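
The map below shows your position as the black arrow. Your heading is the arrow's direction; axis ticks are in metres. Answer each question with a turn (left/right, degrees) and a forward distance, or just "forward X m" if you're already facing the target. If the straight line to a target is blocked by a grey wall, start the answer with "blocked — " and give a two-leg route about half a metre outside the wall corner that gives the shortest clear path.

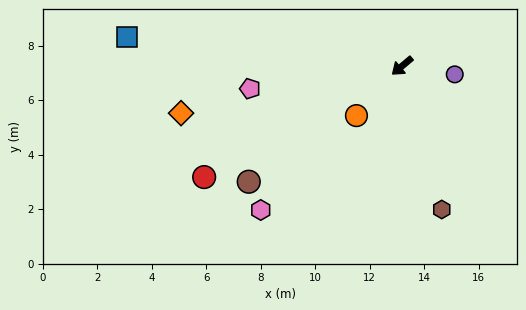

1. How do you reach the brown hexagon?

turn left 65°, forward 5.5 m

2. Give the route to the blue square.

turn right 46°, forward 10.2 m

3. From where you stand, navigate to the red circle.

turn right 11°, forward 8.3 m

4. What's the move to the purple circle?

turn left 131°, forward 2.0 m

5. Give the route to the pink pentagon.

turn right 32°, forward 5.6 m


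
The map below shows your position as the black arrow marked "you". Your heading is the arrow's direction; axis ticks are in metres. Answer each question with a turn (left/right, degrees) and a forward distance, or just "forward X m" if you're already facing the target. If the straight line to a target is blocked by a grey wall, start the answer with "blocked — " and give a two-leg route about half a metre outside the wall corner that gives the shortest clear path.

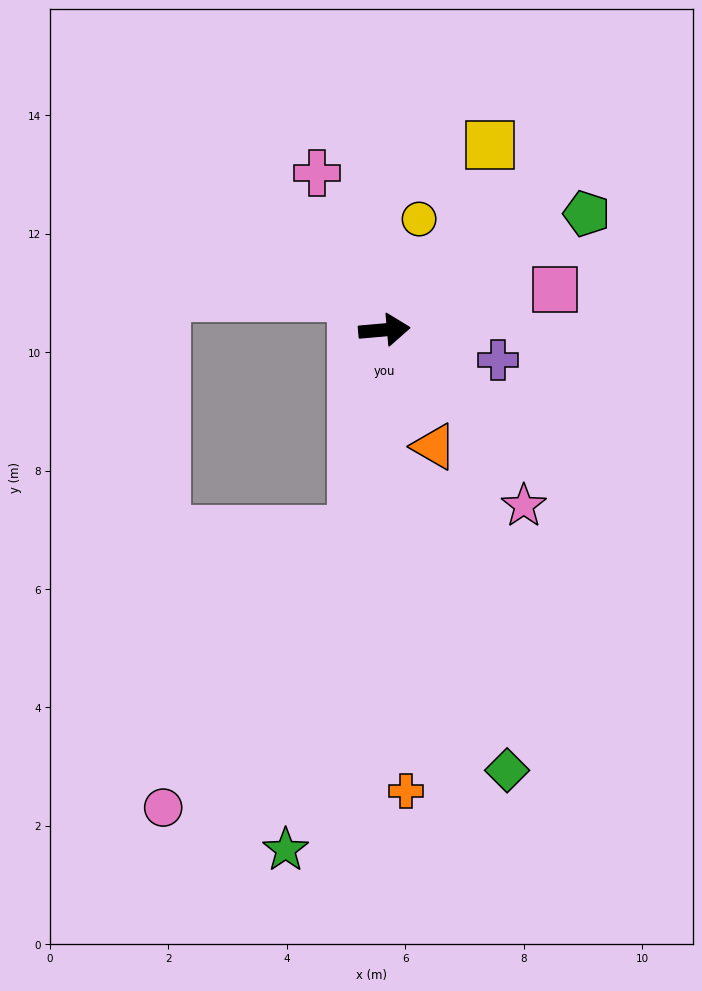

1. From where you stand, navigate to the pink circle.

blocked — turn right 104°, forward 3.4 m, then turn right 25°, forward 5.7 m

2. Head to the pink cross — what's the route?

turn left 108°, forward 2.9 m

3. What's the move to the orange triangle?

turn right 72°, forward 2.1 m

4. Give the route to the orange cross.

turn right 92°, forward 7.8 m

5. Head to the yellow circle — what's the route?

turn left 68°, forward 2.0 m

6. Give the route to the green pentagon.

turn left 25°, forward 3.9 m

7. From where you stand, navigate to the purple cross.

turn right 20°, forward 2.0 m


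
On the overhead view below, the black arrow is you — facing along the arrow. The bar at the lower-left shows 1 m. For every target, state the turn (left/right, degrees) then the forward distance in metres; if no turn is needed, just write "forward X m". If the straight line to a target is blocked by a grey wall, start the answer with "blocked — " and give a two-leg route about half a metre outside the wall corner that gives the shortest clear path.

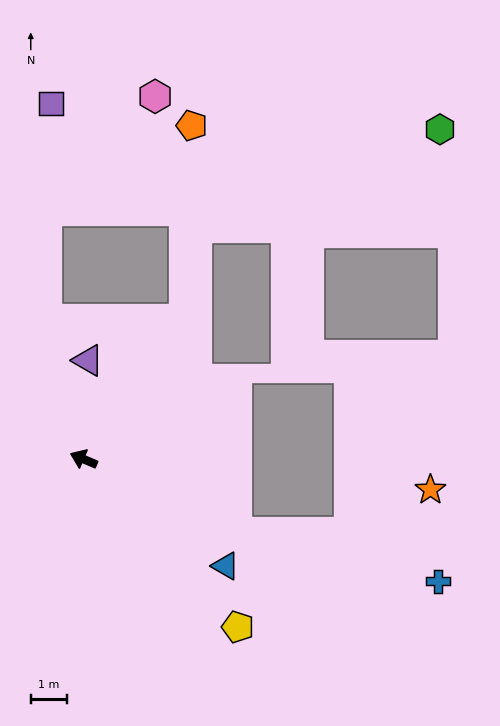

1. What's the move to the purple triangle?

turn right 70°, forward 2.7 m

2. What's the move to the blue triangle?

turn left 166°, forward 4.9 m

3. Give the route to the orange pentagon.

blocked — turn right 103°, forward 4.7 m, then turn left 34°, forward 5.3 m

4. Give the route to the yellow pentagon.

turn left 156°, forward 6.3 m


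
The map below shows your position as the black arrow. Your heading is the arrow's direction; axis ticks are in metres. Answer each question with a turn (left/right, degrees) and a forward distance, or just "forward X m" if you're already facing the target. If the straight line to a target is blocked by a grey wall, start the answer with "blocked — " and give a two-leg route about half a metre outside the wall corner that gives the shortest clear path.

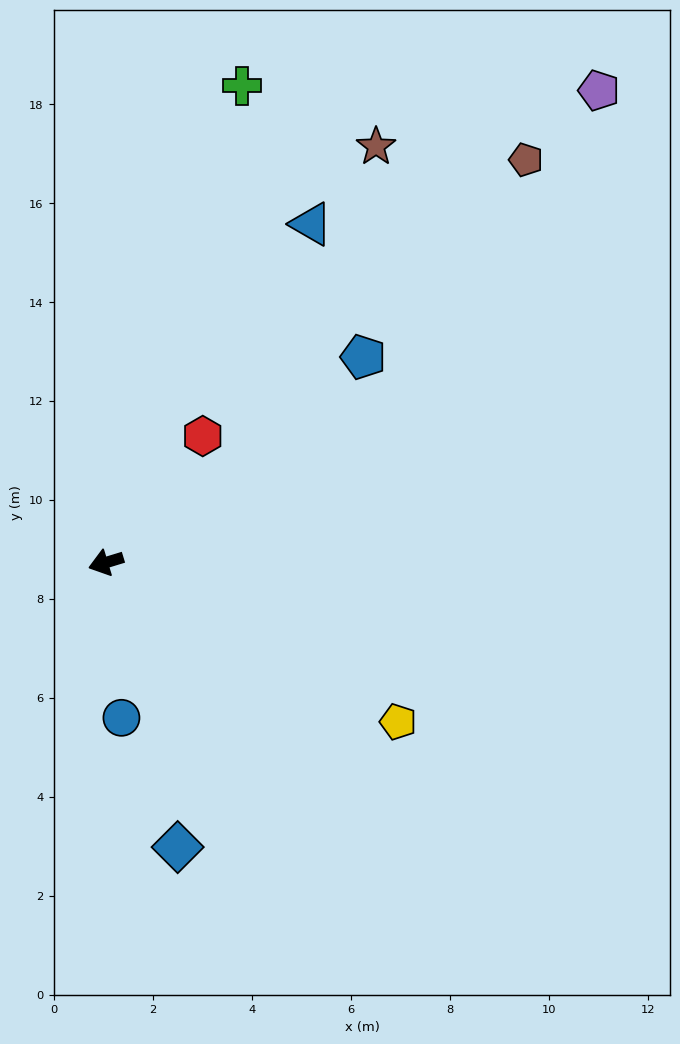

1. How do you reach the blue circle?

turn left 79°, forward 3.2 m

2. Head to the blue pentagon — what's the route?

turn right 158°, forward 6.7 m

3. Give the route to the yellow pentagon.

turn left 134°, forward 6.7 m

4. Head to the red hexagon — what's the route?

turn right 144°, forward 3.2 m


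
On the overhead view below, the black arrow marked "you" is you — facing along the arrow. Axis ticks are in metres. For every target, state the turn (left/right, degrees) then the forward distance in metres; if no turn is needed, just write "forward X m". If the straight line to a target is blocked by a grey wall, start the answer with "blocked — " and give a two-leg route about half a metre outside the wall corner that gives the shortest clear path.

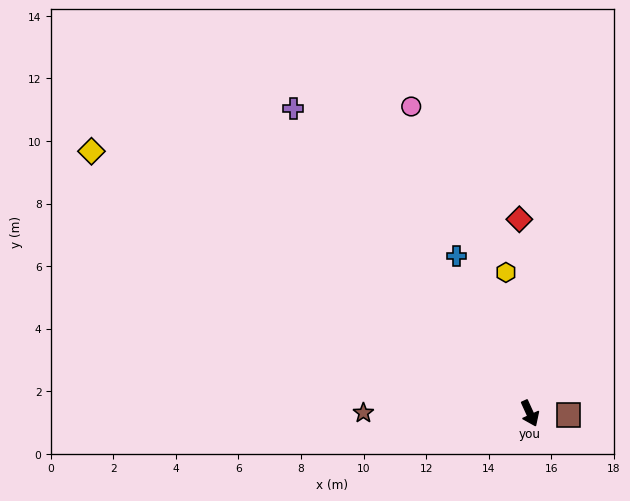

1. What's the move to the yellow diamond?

turn right 145°, forward 16.3 m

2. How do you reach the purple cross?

turn right 167°, forward 12.3 m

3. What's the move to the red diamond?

turn left 159°, forward 6.2 m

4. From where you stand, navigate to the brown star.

turn right 115°, forward 5.3 m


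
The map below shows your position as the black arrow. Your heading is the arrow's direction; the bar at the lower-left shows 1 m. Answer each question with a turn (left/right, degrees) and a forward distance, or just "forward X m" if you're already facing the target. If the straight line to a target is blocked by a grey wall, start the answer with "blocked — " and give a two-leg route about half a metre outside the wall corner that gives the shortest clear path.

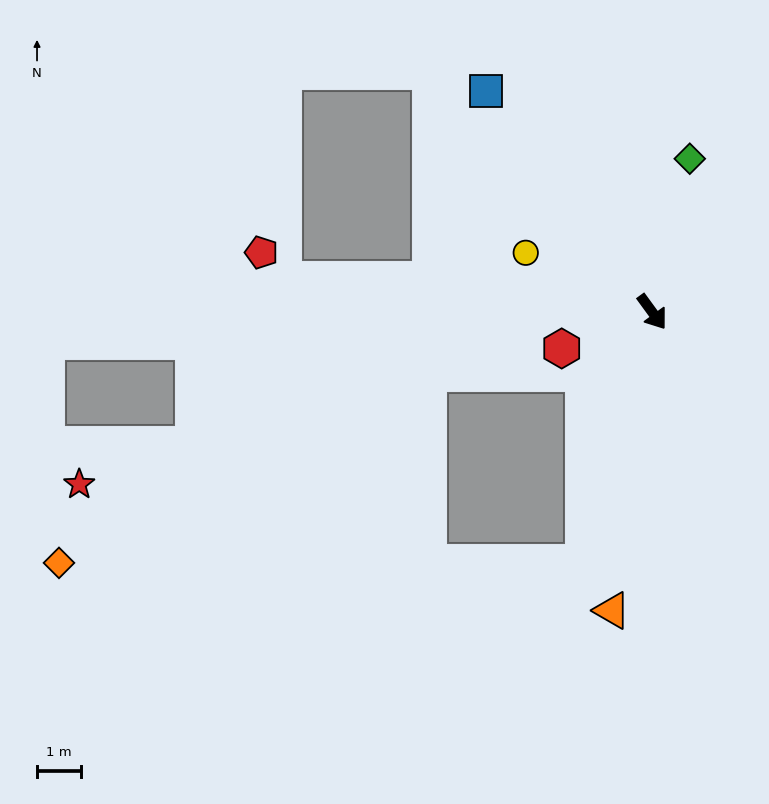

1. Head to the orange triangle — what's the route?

turn right 44°, forward 6.8 m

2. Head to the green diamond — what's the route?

turn left 130°, forward 3.6 m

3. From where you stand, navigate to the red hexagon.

turn right 104°, forward 2.2 m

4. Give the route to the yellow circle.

turn right 151°, forward 3.2 m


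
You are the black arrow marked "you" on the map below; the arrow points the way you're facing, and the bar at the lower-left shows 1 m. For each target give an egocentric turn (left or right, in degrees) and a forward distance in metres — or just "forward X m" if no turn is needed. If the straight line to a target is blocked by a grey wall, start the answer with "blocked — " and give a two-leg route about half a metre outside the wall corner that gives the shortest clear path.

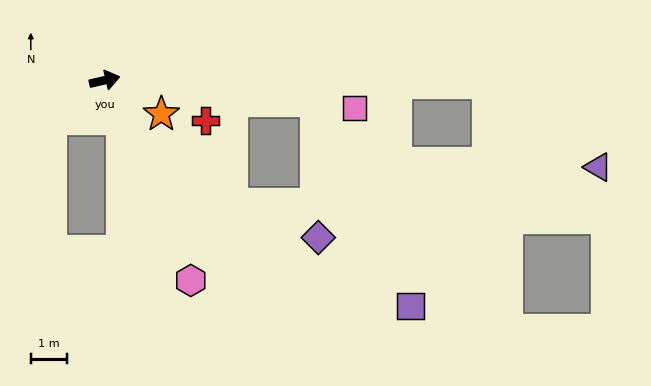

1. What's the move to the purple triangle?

blocked — turn right 14°, forward 10.5 m, then turn right 36°, forward 3.8 m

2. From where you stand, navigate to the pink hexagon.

turn right 80°, forward 6.0 m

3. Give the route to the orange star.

turn right 44°, forward 1.8 m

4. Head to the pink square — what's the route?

turn right 19°, forward 6.9 m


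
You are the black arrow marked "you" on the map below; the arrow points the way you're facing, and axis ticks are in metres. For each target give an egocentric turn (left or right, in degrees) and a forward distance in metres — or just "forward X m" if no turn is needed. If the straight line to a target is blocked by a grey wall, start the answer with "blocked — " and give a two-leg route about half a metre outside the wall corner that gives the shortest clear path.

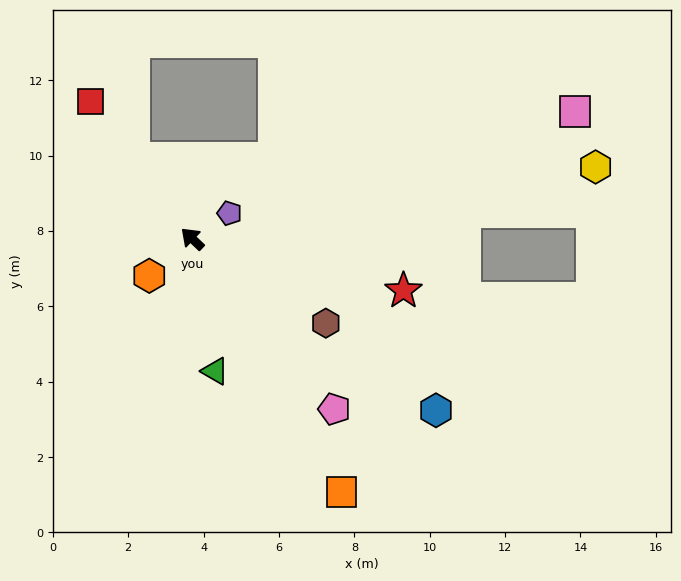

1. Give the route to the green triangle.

turn left 143°, forward 3.6 m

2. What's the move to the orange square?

turn left 164°, forward 7.8 m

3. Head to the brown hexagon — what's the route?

turn right 169°, forward 4.2 m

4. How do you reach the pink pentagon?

turn left 173°, forward 5.9 m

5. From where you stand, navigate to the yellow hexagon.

turn right 126°, forward 10.9 m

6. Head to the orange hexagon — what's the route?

turn left 84°, forward 1.5 m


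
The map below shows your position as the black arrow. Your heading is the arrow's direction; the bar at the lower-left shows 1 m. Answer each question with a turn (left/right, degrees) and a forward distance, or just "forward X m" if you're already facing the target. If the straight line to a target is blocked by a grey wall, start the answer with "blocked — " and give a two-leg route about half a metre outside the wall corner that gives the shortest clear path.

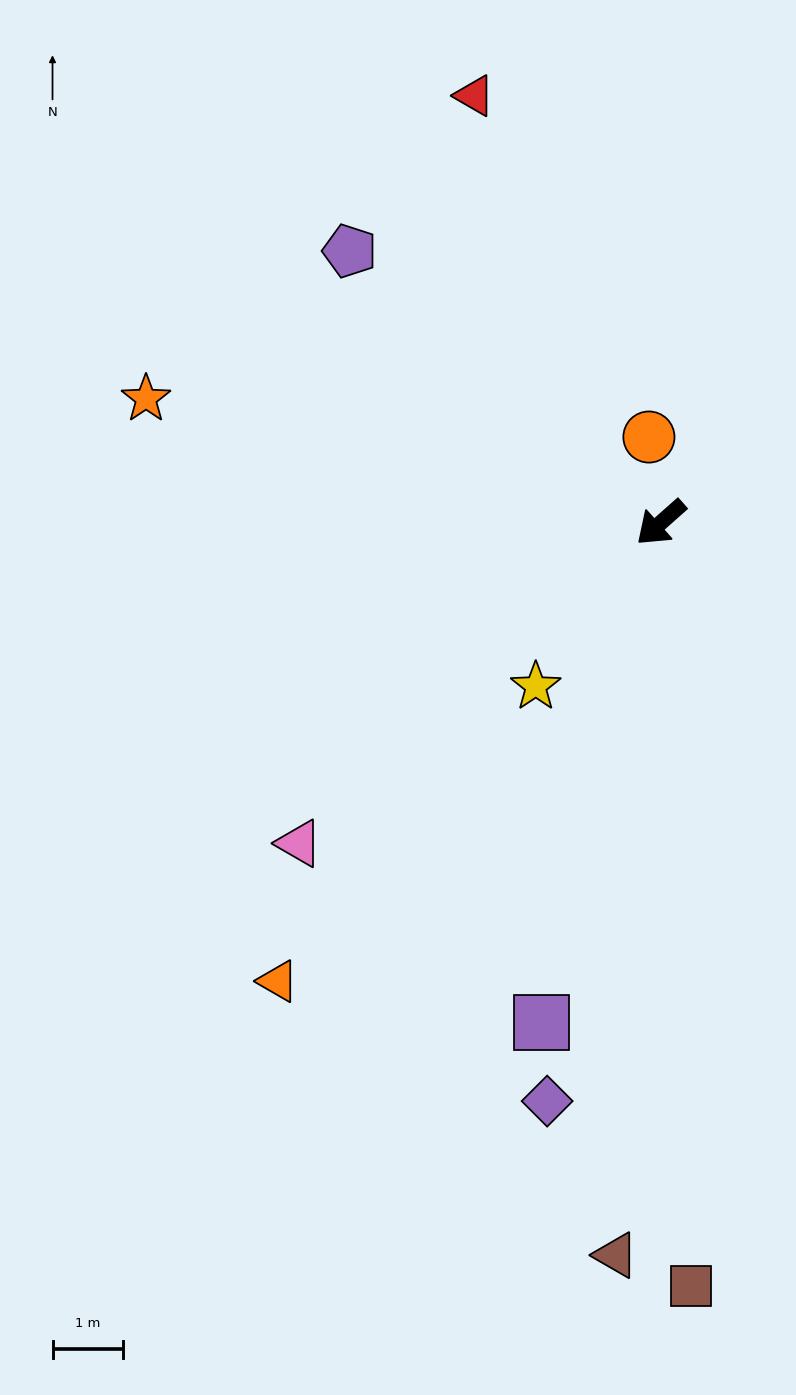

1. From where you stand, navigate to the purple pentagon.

turn right 83°, forward 5.9 m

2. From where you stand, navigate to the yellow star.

turn left 11°, forward 2.9 m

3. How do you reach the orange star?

turn right 55°, forward 7.6 m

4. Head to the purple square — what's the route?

turn left 35°, forward 7.3 m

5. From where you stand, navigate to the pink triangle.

forward 6.9 m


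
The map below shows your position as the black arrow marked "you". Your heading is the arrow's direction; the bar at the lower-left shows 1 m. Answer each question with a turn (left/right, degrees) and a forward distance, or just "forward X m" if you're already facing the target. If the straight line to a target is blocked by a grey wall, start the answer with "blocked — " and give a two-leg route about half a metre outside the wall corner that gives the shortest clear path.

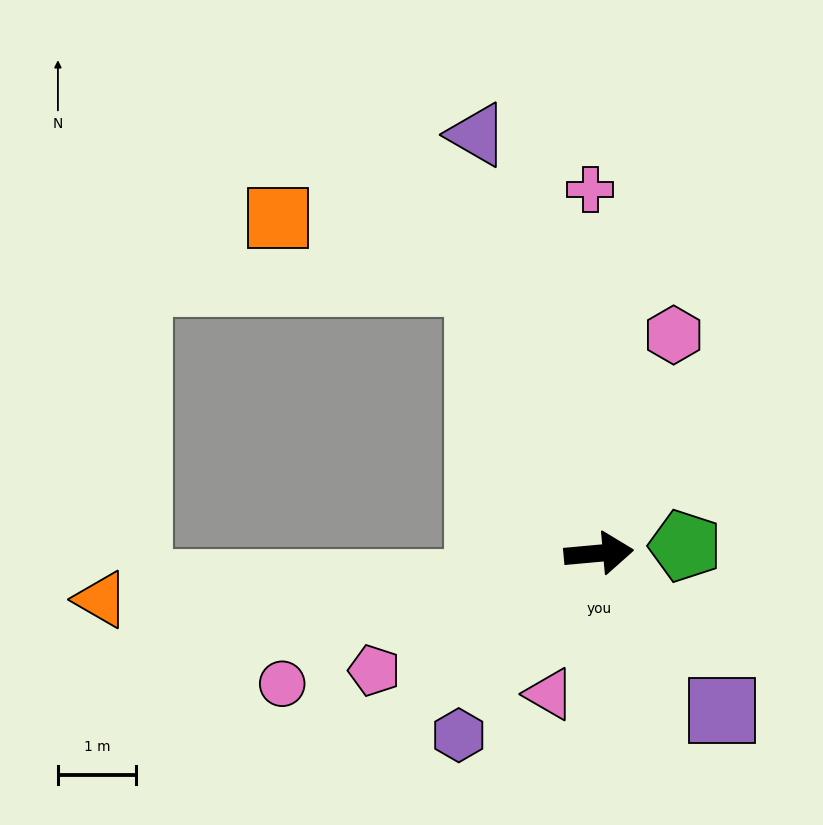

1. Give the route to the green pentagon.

forward 1.1 m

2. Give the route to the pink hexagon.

turn left 66°, forward 2.9 m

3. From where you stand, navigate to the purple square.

turn right 57°, forward 2.5 m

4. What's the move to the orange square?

blocked — turn left 109°, forward 3.8 m, then turn left 48°, forward 2.7 m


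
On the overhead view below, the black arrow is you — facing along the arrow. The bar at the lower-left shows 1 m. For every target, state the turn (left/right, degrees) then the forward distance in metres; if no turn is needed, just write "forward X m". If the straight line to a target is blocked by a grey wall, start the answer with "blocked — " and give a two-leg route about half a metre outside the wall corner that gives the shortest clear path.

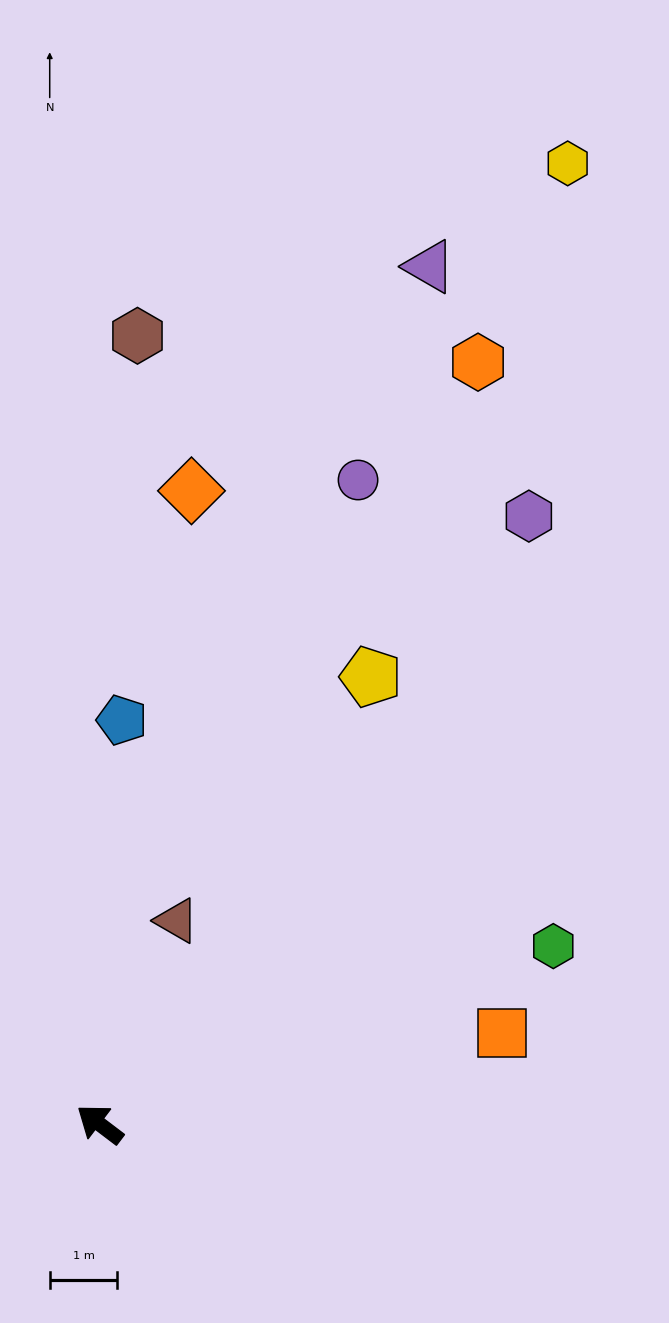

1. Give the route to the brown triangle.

turn right 74°, forward 3.2 m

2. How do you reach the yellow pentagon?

turn right 84°, forward 7.7 m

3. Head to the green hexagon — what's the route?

turn right 121°, forward 7.2 m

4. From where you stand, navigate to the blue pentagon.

turn right 56°, forward 6.0 m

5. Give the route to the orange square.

turn right 130°, forward 6.1 m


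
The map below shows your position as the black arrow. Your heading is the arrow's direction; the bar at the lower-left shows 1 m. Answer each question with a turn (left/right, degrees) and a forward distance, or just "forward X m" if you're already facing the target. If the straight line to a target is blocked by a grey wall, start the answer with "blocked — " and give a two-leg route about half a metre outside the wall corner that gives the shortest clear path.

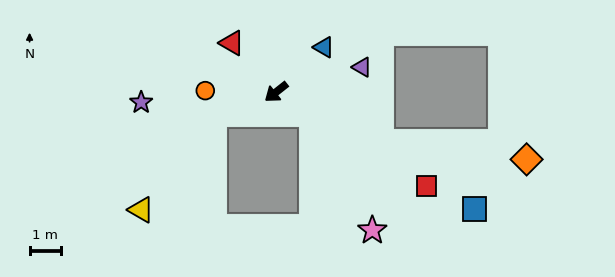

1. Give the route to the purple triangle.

turn left 158°, forward 2.9 m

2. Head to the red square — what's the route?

turn left 110°, forward 5.7 m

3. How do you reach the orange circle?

turn right 39°, forward 2.3 m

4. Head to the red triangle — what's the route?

turn right 86°, forward 2.1 m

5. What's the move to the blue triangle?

turn right 175°, forward 2.1 m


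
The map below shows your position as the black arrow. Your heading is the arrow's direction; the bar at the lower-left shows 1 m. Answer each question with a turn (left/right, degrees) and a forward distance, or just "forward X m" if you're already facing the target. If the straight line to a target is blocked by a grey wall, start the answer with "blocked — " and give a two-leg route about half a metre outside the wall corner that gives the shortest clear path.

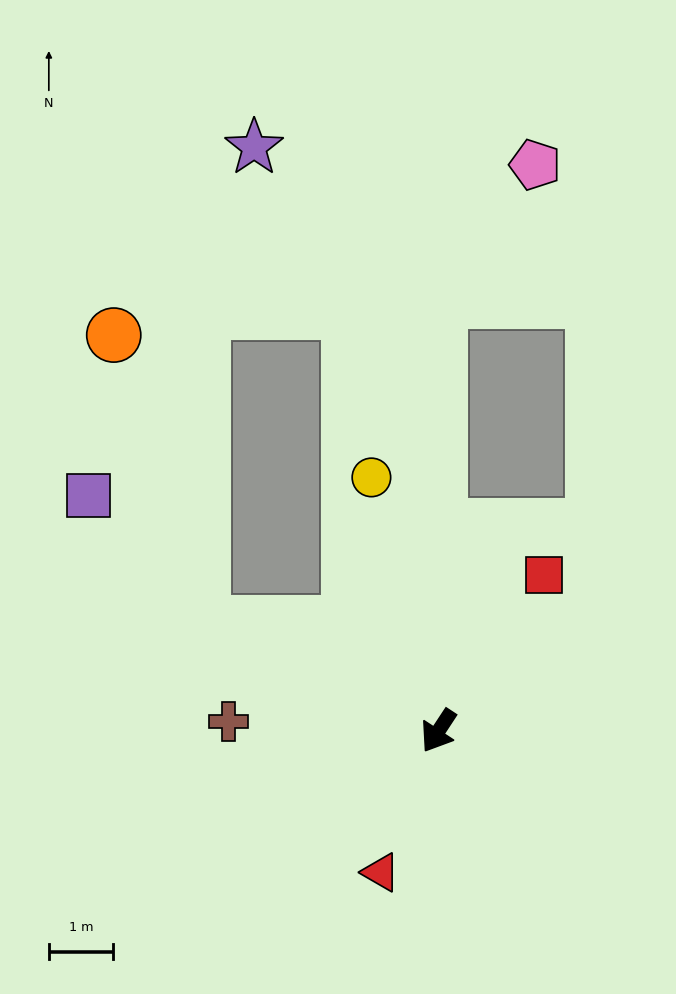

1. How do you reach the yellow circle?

turn right 132°, forward 4.1 m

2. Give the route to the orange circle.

blocked — turn right 81°, forward 4.0 m, then turn right 48°, forward 4.7 m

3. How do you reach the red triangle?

turn left 11°, forward 2.4 m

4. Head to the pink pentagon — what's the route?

blocked — turn right 147°, forward 6.7 m, then turn right 34°, forward 2.6 m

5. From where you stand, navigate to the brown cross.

turn right 59°, forward 3.3 m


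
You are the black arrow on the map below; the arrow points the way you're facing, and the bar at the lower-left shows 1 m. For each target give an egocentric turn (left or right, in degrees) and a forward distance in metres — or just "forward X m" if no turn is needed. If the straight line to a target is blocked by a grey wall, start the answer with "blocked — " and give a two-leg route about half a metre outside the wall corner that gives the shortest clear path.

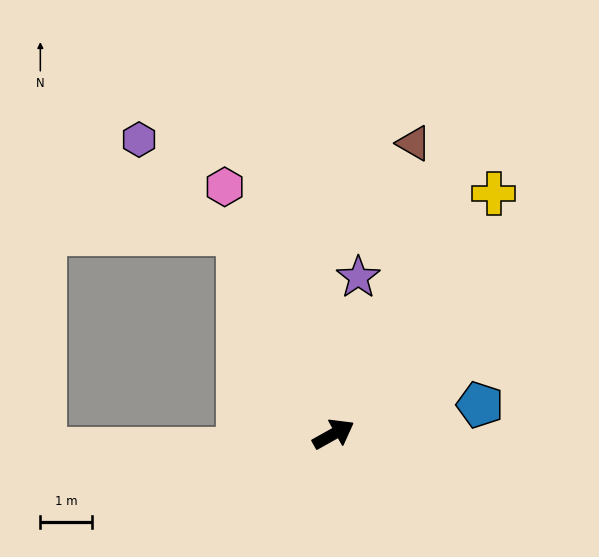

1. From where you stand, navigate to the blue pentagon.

turn right 18°, forward 2.9 m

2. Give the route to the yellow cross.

turn left 27°, forward 5.6 m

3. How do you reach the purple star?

turn left 52°, forward 3.1 m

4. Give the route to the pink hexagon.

turn left 85°, forward 5.2 m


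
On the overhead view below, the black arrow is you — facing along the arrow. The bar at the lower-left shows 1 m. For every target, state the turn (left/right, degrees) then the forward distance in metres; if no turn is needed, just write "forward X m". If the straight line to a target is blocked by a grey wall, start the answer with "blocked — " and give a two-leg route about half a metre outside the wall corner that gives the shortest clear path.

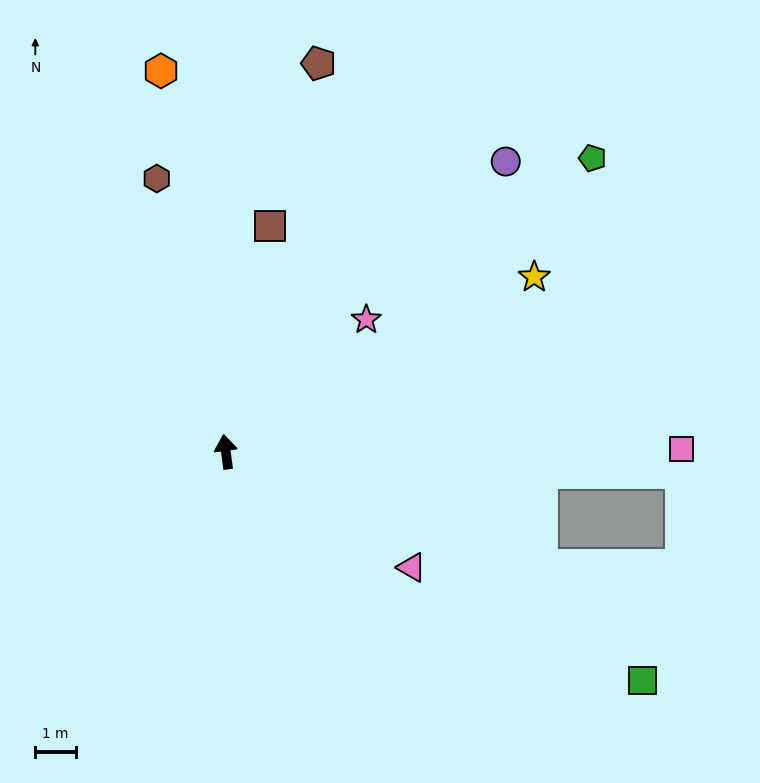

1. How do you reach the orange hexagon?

turn left 2°, forward 9.5 m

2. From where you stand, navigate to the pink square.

turn right 97°, forward 11.2 m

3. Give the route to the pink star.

turn right 54°, forward 4.7 m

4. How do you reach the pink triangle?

turn right 129°, forward 5.4 m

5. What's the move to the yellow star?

turn right 68°, forward 8.7 m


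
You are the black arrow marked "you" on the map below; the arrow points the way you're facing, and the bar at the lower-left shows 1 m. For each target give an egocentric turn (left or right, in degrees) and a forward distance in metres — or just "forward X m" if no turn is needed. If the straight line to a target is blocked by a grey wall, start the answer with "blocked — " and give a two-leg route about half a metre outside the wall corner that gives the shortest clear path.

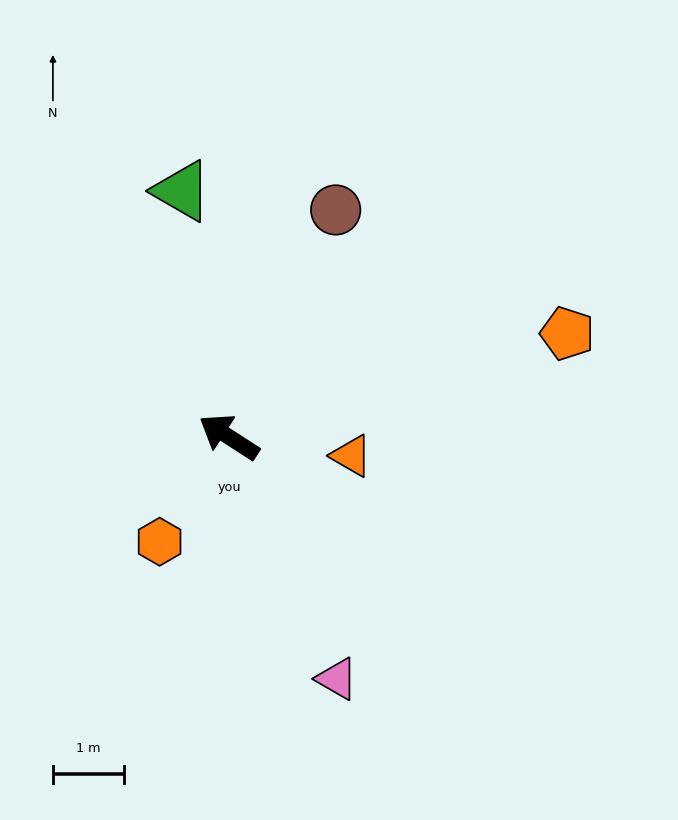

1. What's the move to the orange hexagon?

turn left 89°, forward 1.8 m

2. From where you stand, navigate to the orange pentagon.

turn right 130°, forward 5.0 m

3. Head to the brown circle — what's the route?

turn right 82°, forward 3.5 m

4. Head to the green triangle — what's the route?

turn right 46°, forward 3.5 m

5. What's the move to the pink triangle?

turn left 147°, forward 3.7 m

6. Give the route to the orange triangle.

turn right 156°, forward 1.7 m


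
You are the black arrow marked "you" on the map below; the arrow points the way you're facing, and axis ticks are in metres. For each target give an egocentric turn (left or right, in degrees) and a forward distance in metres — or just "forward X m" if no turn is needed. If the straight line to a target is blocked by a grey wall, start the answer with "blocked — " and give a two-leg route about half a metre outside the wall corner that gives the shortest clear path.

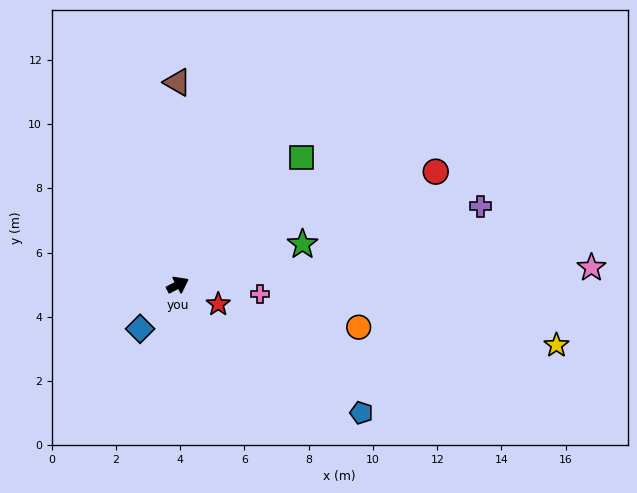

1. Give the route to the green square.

turn left 18°, forward 5.5 m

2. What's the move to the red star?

turn right 53°, forward 1.4 m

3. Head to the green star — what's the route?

turn right 10°, forward 4.1 m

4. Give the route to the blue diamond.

turn right 158°, forward 1.8 m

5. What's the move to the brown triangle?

turn left 62°, forward 6.3 m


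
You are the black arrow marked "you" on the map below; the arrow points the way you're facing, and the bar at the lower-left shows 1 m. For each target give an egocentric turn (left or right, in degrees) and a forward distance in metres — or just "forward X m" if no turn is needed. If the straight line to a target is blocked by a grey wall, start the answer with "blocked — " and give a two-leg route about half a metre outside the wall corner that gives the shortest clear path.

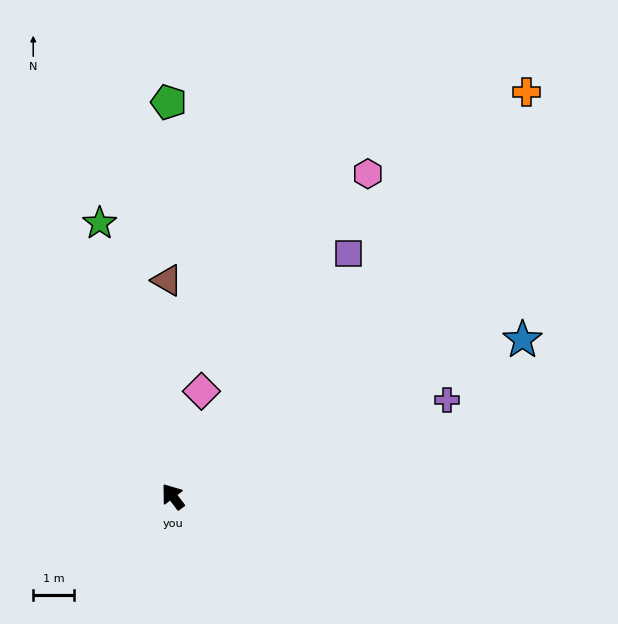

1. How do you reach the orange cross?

turn right 78°, forward 13.3 m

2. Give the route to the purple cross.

turn right 108°, forward 7.2 m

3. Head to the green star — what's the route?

turn right 22°, forward 7.0 m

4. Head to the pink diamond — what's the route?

turn right 52°, forward 2.7 m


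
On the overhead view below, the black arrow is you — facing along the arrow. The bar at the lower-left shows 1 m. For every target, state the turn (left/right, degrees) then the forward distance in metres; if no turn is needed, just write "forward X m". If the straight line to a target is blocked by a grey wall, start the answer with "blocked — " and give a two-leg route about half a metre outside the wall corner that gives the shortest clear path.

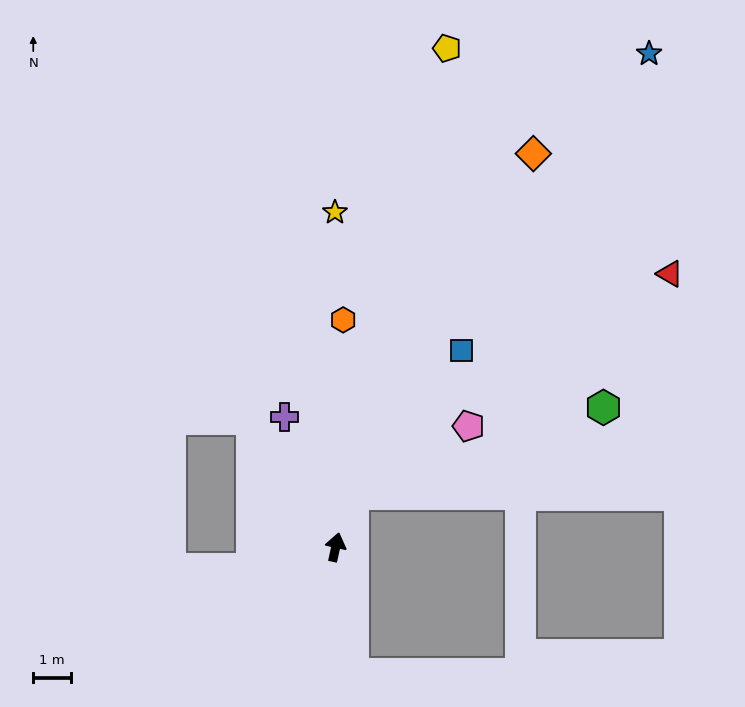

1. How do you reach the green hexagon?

blocked — turn right 6°, forward 1.5 m, then turn right 53°, forward 7.0 m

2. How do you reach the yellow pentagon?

forward 13.5 m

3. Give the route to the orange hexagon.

turn left 10°, forward 6.0 m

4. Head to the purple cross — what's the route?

turn left 34°, forward 3.7 m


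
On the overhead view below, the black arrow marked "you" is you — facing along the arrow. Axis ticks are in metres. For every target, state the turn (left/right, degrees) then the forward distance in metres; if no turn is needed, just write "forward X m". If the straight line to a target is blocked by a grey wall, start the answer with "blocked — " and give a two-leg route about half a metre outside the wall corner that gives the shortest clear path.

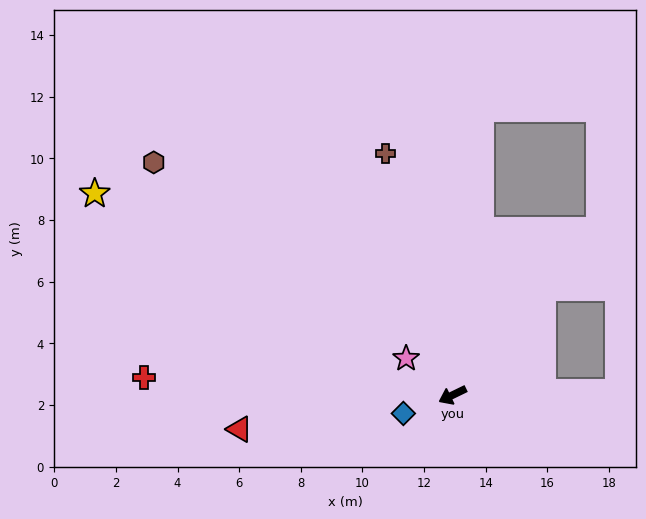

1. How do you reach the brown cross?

turn right 100°, forward 8.1 m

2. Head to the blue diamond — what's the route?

turn right 5°, forward 1.7 m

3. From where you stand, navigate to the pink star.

turn right 64°, forward 1.9 m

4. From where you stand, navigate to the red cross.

turn right 29°, forward 10.0 m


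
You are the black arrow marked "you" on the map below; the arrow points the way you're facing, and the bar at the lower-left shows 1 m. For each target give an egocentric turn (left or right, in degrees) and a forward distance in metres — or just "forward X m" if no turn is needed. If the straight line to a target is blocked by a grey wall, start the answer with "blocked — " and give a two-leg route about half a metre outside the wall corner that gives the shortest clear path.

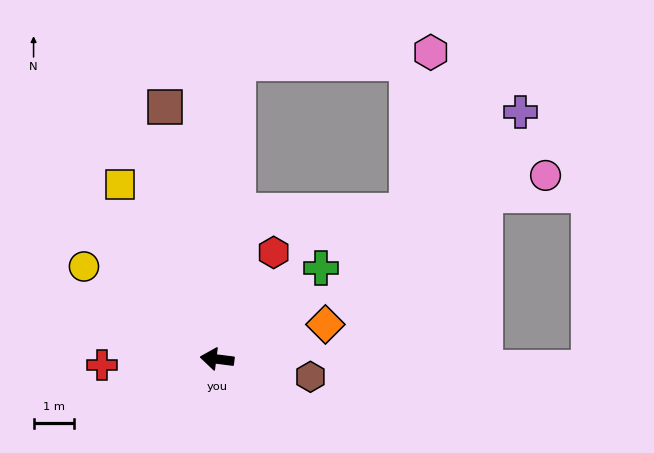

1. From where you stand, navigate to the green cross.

turn right 132°, forward 3.4 m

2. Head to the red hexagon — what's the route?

turn right 111°, forward 3.0 m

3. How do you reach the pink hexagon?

blocked — turn right 87°, forward 7.3 m, then turn right 83°, forward 4.7 m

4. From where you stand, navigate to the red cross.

turn left 10°, forward 2.8 m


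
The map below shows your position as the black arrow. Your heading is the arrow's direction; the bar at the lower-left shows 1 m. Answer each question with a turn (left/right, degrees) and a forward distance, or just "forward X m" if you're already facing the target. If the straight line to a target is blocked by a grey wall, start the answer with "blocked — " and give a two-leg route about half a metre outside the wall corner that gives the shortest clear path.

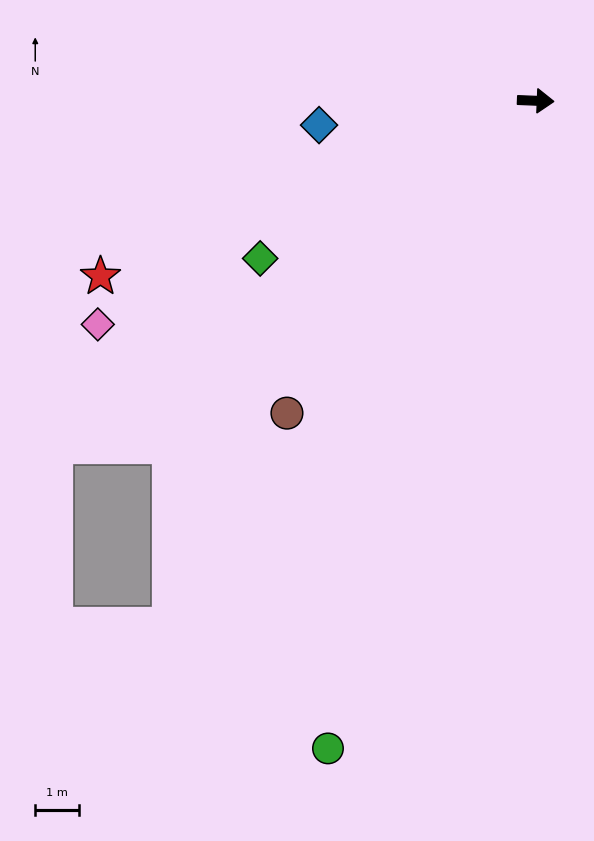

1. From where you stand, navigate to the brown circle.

turn right 126°, forward 9.1 m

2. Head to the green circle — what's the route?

turn right 105°, forward 15.6 m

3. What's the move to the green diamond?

turn right 148°, forward 7.3 m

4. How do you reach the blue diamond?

turn right 171°, forward 5.0 m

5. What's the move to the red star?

turn right 156°, forward 10.7 m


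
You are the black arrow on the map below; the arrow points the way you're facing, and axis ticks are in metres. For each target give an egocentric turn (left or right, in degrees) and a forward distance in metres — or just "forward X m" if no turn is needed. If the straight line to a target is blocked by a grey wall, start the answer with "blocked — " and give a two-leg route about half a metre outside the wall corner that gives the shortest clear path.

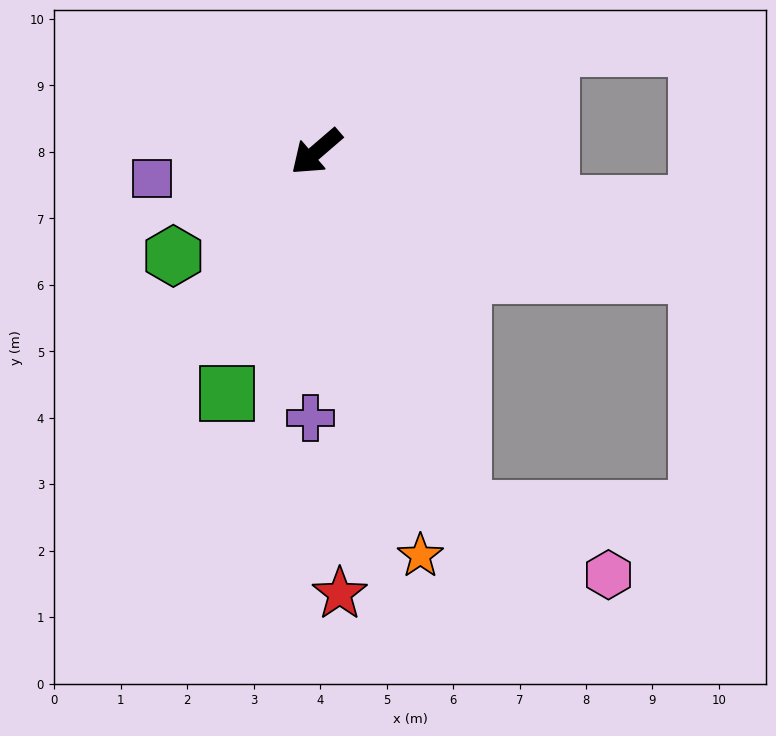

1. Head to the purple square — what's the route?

turn right 32°, forward 2.5 m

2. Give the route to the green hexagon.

turn right 5°, forward 2.7 m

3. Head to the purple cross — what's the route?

turn left 48°, forward 4.0 m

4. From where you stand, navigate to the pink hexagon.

blocked — turn left 72°, forward 5.8 m, then turn left 43°, forward 2.4 m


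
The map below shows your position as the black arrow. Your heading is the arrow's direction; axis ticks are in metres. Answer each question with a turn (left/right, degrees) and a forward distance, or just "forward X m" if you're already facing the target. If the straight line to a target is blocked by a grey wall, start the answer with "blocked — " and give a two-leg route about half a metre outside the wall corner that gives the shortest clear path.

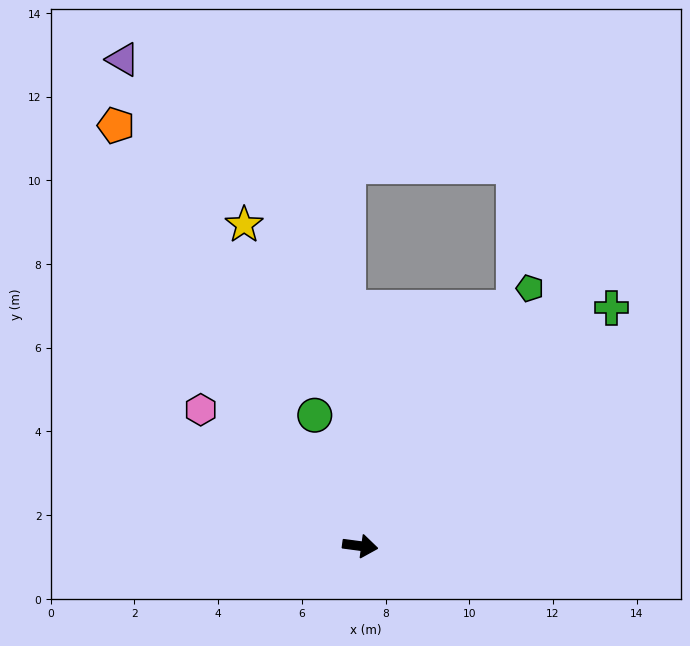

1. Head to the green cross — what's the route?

turn left 51°, forward 8.3 m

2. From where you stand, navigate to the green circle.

turn left 117°, forward 3.3 m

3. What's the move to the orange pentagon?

turn left 128°, forward 11.6 m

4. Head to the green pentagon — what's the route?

turn left 64°, forward 7.4 m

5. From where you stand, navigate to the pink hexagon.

turn left 147°, forward 5.0 m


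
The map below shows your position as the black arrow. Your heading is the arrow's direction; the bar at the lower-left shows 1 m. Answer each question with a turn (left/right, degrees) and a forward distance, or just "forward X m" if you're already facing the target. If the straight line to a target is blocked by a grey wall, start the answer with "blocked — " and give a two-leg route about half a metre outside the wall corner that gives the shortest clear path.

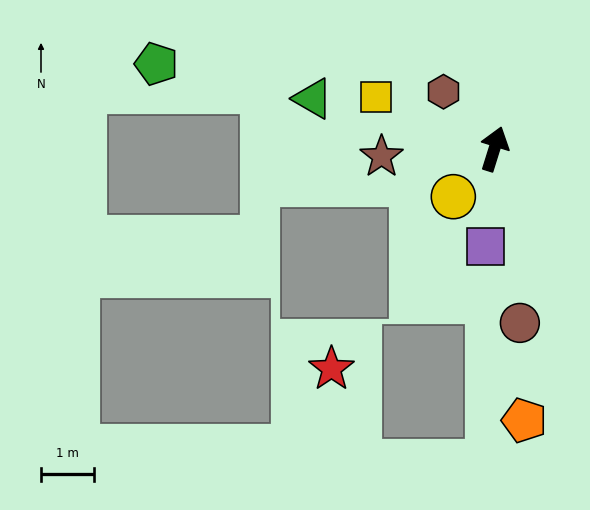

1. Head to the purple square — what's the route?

turn right 168°, forward 1.9 m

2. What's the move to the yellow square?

turn left 84°, forward 2.5 m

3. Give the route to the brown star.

turn left 111°, forward 2.2 m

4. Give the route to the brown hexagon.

turn left 59°, forward 1.5 m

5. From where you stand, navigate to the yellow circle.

turn left 157°, forward 1.2 m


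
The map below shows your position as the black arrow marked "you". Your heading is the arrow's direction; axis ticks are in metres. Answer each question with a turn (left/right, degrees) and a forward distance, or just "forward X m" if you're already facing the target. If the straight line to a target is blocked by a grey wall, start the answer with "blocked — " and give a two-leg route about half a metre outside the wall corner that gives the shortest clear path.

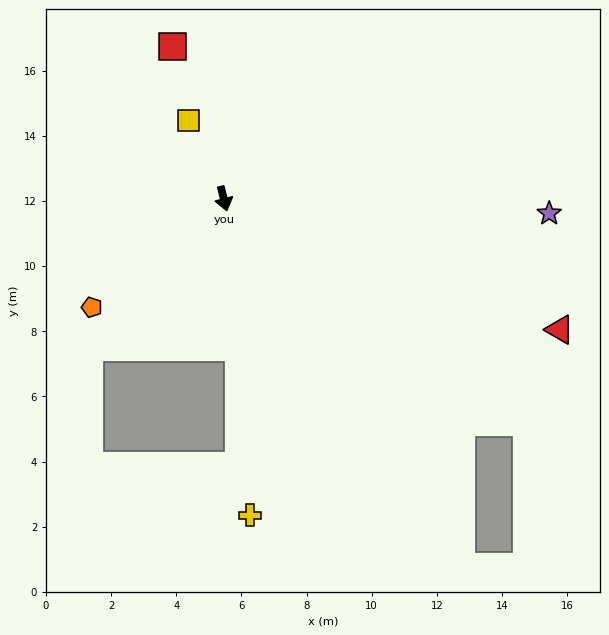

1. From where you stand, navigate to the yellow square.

turn right 170°, forward 2.6 m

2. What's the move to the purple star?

turn left 73°, forward 10.0 m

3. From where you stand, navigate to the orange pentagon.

turn right 65°, forward 5.2 m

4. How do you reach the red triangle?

turn left 55°, forward 11.1 m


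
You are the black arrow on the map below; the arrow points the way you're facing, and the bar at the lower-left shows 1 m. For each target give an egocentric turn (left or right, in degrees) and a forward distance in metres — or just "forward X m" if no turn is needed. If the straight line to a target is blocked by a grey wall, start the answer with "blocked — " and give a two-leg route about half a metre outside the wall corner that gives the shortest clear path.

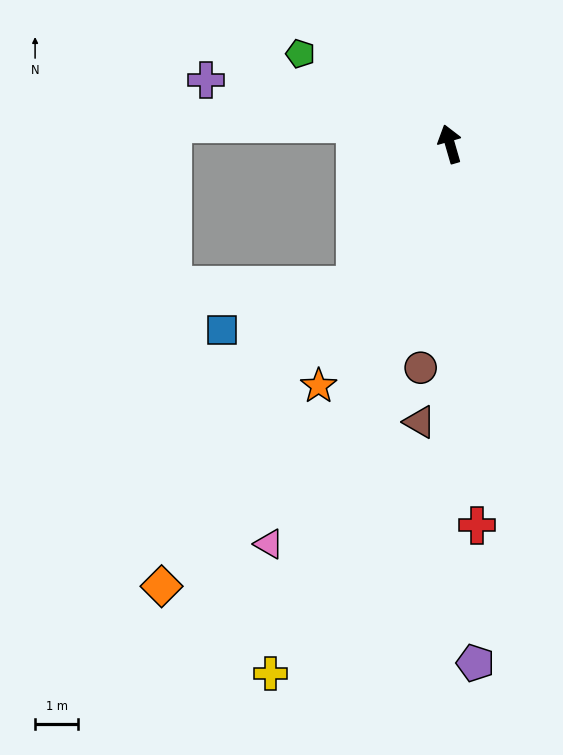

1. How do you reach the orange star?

turn left 135°, forward 6.4 m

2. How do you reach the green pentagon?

turn left 43°, forward 4.0 m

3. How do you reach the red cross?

turn left 168°, forward 8.9 m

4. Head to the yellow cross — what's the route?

turn left 145°, forward 13.0 m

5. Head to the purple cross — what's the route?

turn left 59°, forward 5.8 m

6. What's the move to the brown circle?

turn left 156°, forward 5.2 m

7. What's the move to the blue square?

blocked — turn left 130°, forward 3.9 m, then turn right 37°, forward 3.2 m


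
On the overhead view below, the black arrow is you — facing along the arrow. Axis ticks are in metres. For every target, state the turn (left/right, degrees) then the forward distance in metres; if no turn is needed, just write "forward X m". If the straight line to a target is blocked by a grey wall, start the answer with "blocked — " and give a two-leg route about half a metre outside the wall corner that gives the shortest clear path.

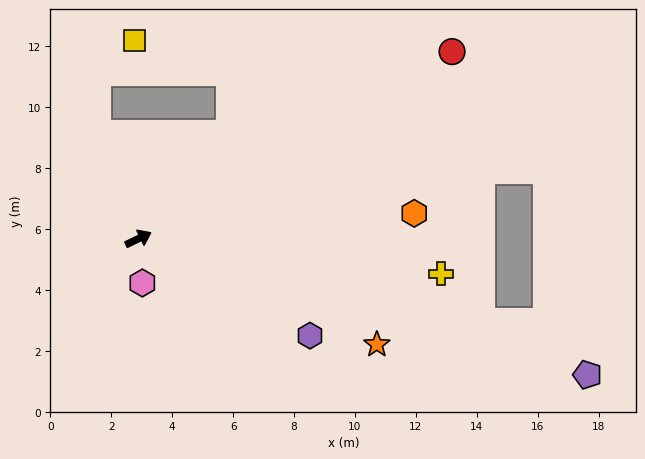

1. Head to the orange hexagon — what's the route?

turn right 21°, forward 9.1 m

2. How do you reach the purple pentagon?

turn right 43°, forward 15.4 m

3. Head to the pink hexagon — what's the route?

turn right 111°, forward 1.5 m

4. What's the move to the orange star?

turn right 50°, forward 8.6 m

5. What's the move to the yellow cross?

turn right 33°, forward 10.0 m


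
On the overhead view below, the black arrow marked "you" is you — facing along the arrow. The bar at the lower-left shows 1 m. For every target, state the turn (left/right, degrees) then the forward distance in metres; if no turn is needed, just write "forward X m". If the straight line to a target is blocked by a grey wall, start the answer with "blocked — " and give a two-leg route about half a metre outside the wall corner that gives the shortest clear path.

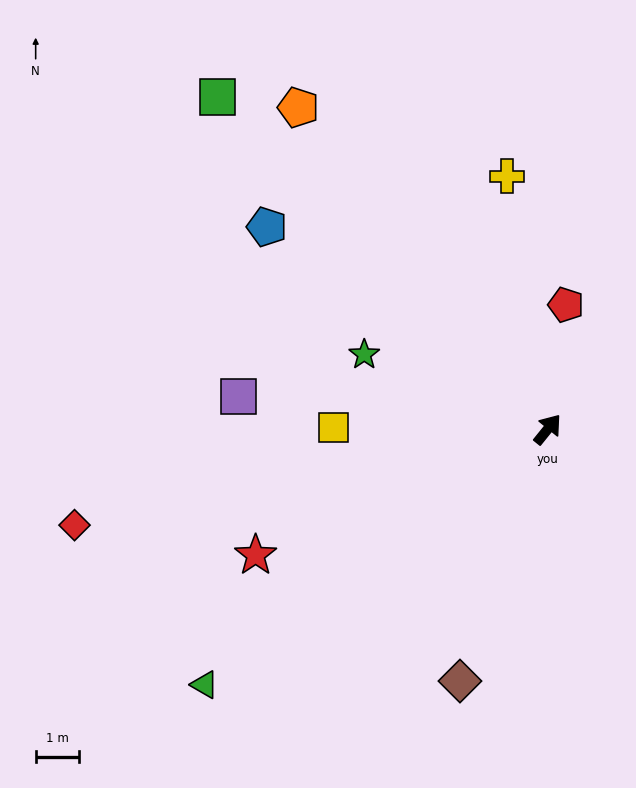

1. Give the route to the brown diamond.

turn right 160°, forward 6.1 m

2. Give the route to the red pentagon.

turn left 31°, forward 2.9 m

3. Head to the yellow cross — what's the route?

turn left 48°, forward 5.9 m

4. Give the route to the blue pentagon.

turn left 93°, forward 7.9 m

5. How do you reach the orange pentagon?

turn left 77°, forward 9.3 m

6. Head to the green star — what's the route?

turn left 107°, forward 4.5 m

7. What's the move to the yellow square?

turn left 128°, forward 4.9 m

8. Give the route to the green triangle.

turn left 166°, forward 9.8 m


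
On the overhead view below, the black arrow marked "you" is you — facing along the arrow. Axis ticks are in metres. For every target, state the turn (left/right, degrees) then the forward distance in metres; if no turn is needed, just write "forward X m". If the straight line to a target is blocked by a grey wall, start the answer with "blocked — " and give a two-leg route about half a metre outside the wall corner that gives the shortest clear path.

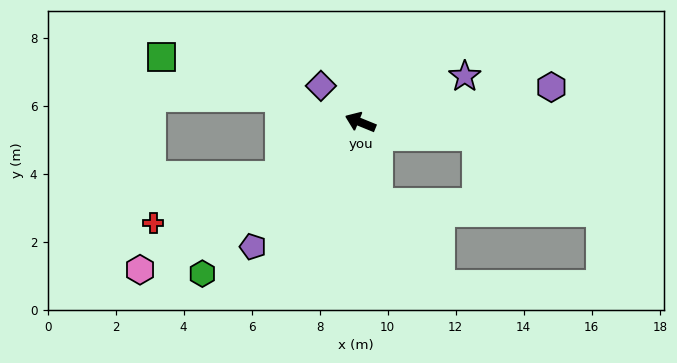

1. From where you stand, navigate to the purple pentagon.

turn left 71°, forward 4.8 m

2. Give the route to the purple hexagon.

turn right 147°, forward 5.7 m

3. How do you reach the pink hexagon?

turn left 56°, forward 7.8 m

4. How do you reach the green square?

turn left 4°, forward 6.2 m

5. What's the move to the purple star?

turn right 134°, forward 3.4 m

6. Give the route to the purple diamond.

turn right 20°, forward 1.6 m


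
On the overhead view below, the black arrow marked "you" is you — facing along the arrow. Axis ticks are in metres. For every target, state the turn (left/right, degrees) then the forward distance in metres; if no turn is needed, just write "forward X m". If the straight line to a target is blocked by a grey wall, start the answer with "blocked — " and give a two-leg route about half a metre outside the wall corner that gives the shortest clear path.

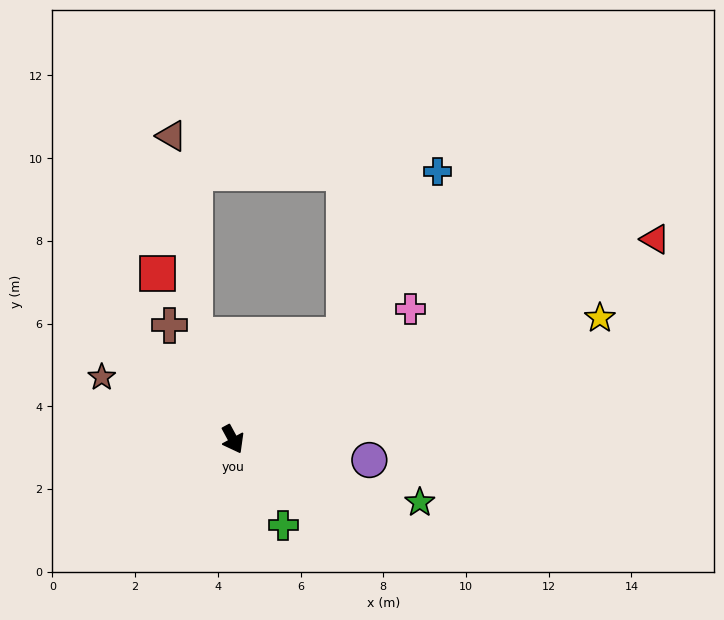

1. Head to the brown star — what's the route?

turn right 144°, forward 3.5 m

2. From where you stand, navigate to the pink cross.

turn left 98°, forward 5.3 m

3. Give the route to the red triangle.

turn left 87°, forward 11.3 m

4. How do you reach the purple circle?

turn left 53°, forward 3.3 m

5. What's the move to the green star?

turn left 43°, forward 4.8 m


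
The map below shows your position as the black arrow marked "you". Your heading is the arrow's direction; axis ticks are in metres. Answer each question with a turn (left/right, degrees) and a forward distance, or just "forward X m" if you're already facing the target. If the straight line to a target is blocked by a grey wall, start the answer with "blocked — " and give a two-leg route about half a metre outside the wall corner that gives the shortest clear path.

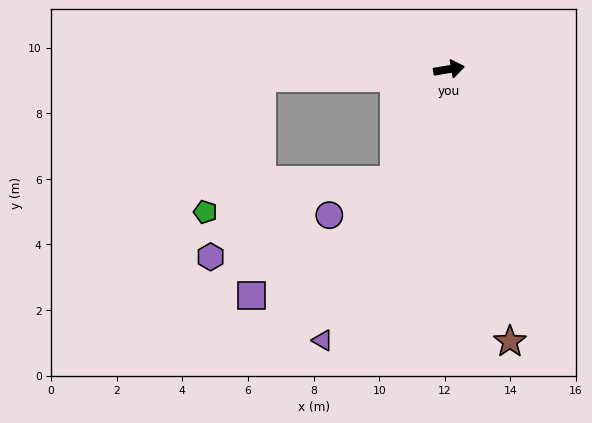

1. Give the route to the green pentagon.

blocked — turn right 126°, forward 3.8 m, then turn right 54°, forward 5.8 m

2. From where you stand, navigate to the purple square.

blocked — turn left 173°, forward 5.7 m, then turn left 85°, forward 6.6 m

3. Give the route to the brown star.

turn right 87°, forward 8.5 m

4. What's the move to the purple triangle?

turn right 124°, forward 9.1 m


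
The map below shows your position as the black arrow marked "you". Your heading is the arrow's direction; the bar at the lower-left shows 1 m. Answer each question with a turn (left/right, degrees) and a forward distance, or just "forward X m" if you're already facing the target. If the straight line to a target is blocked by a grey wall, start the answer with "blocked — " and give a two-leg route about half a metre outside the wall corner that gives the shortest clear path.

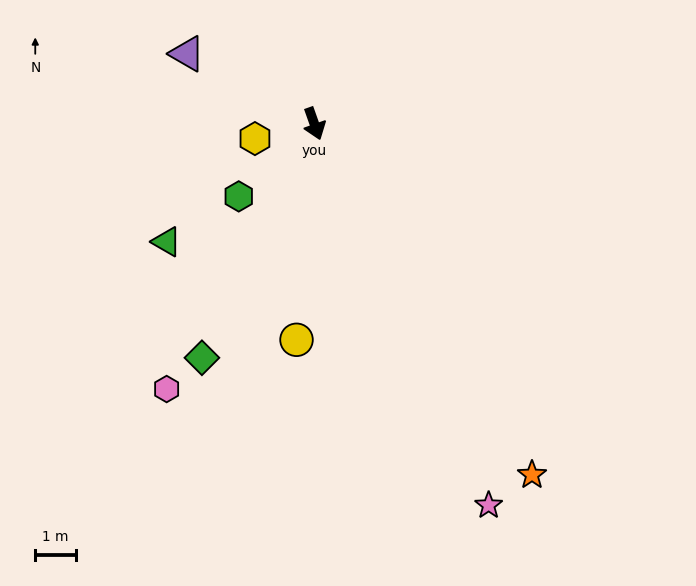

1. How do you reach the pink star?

turn left 5°, forward 10.3 m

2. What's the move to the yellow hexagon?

turn right 95°, forward 1.5 m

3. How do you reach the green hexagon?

turn right 66°, forward 2.6 m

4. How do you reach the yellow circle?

turn right 24°, forward 5.3 m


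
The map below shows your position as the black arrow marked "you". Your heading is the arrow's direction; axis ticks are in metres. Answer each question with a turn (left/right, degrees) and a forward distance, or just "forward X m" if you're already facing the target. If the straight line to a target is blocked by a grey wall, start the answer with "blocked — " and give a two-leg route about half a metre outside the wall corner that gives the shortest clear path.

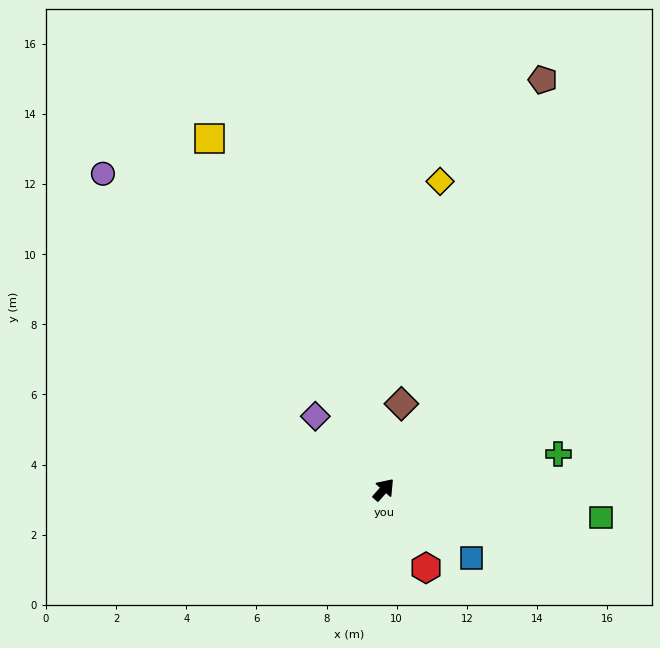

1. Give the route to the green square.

turn right 56°, forward 6.2 m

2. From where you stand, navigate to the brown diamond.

turn left 30°, forward 2.5 m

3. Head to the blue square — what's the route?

turn right 86°, forward 3.2 m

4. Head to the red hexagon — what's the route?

turn right 110°, forward 2.5 m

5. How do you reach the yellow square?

turn left 68°, forward 11.2 m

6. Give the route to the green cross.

turn right 37°, forward 5.1 m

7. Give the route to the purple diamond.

turn left 85°, forward 2.9 m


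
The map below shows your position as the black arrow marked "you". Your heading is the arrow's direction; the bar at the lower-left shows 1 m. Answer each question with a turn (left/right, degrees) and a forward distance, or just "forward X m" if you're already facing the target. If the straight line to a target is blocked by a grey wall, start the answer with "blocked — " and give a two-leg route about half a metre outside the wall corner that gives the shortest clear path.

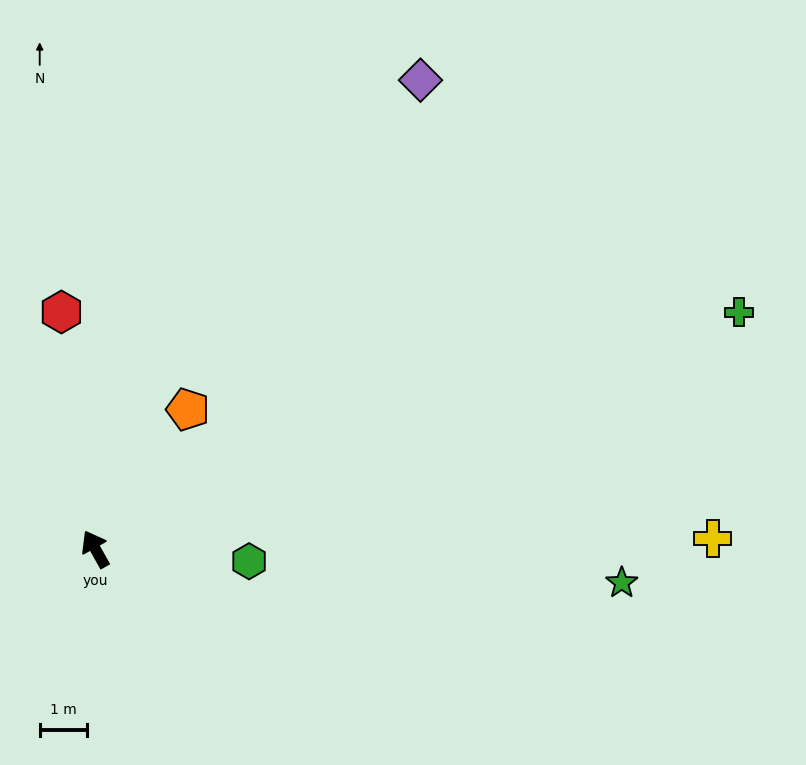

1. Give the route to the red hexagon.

turn right 21°, forward 5.0 m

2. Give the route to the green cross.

turn right 99°, forward 14.4 m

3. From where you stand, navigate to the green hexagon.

turn right 124°, forward 3.2 m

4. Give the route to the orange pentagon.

turn right 63°, forward 3.5 m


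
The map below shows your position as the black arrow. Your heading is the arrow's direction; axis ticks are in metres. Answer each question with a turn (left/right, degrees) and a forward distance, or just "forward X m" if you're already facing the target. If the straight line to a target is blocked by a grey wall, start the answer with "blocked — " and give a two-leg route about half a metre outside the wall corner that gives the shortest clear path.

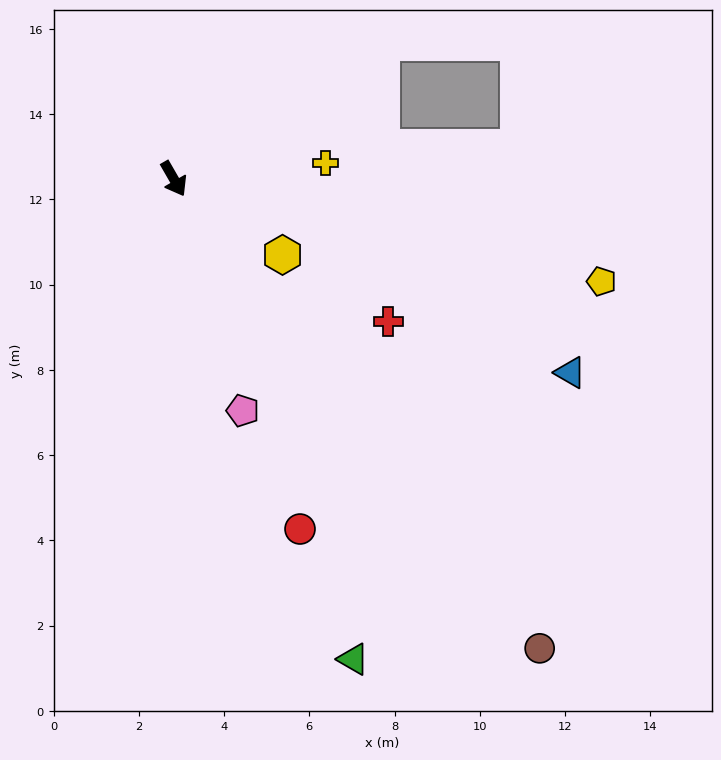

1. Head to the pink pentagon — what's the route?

turn right 13°, forward 5.7 m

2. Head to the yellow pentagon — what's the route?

turn left 47°, forward 10.3 m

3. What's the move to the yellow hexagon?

turn left 25°, forward 3.1 m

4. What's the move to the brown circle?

turn left 8°, forward 14.0 m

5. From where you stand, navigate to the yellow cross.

turn left 66°, forward 3.6 m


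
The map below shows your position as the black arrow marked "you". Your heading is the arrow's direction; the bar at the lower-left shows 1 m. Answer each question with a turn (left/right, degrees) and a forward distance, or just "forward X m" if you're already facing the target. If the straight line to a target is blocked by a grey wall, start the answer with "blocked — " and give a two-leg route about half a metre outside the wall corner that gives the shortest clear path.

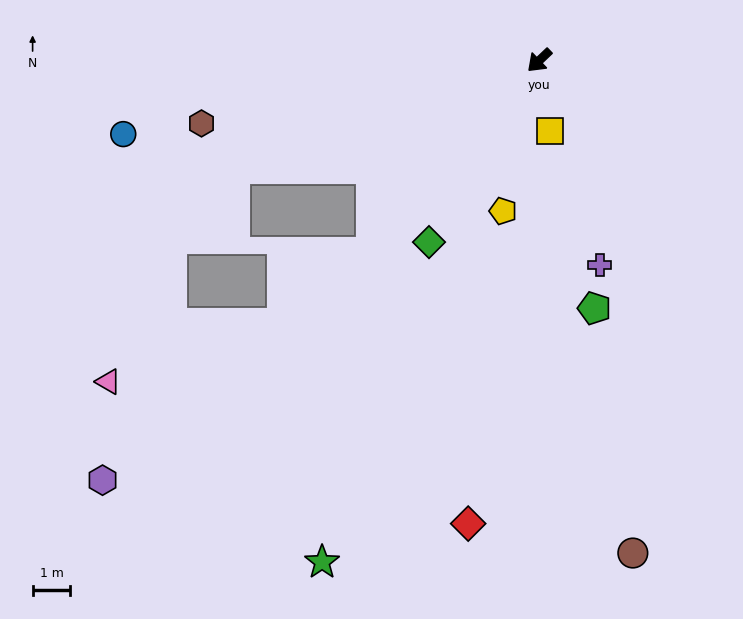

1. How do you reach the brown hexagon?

turn right 33°, forward 9.1 m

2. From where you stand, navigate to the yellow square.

turn left 55°, forward 1.9 m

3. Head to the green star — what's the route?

turn left 23°, forward 14.4 m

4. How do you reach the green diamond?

turn left 15°, forward 5.6 m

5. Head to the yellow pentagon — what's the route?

turn left 33°, forward 4.1 m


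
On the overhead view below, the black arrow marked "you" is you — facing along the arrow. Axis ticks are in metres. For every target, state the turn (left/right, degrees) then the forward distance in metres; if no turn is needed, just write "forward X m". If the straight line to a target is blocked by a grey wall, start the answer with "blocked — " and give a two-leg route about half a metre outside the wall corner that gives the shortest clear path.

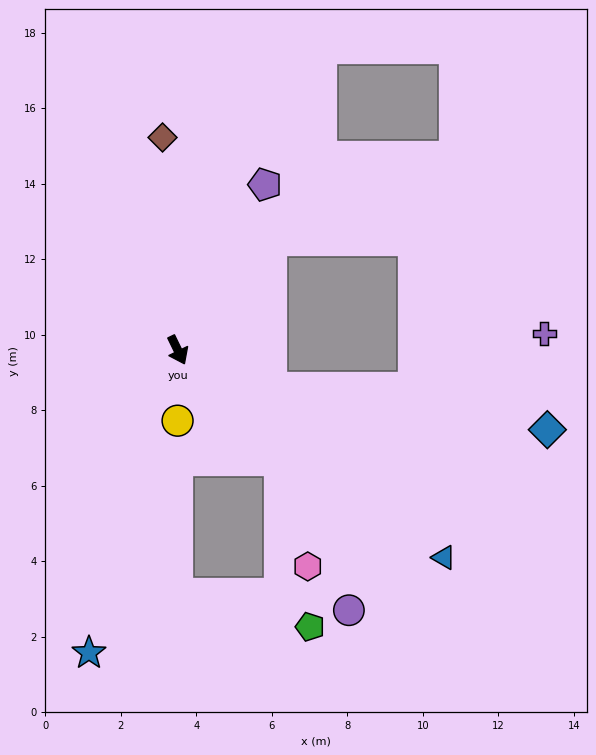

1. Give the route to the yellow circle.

turn right 26°, forward 1.9 m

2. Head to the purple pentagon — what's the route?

turn left 126°, forward 5.0 m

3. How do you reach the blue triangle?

turn left 26°, forward 8.9 m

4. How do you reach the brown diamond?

turn left 158°, forward 5.6 m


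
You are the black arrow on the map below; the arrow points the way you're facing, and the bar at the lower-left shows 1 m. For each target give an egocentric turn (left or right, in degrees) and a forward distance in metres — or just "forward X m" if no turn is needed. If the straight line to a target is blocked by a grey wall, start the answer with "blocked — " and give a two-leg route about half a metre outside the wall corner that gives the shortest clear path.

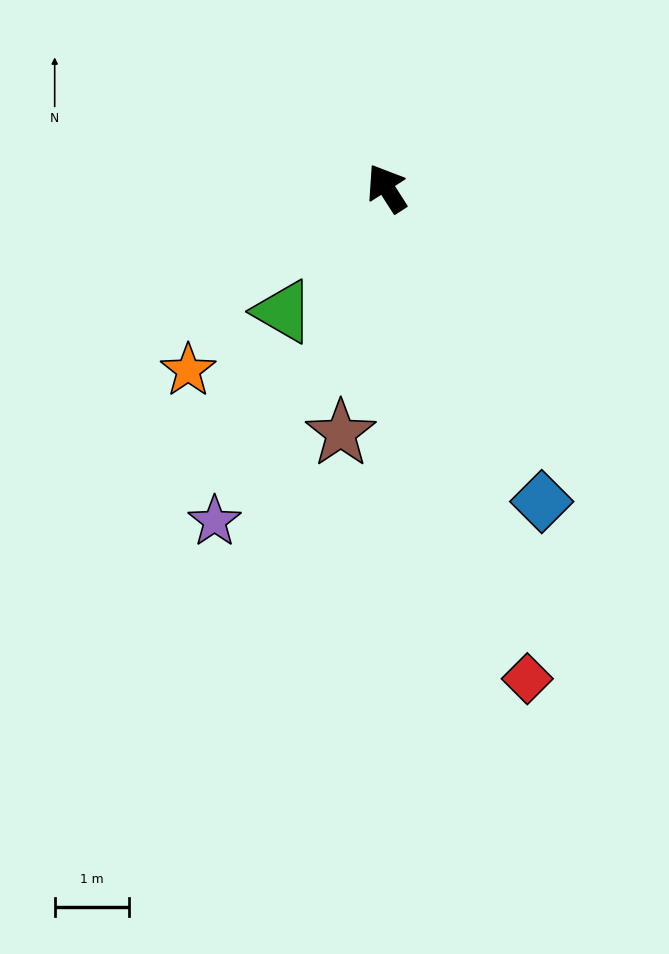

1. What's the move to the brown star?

turn left 137°, forward 3.3 m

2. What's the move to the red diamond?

turn left 163°, forward 6.8 m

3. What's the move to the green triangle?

turn left 107°, forward 2.2 m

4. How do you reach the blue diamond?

turn left 174°, forward 4.7 m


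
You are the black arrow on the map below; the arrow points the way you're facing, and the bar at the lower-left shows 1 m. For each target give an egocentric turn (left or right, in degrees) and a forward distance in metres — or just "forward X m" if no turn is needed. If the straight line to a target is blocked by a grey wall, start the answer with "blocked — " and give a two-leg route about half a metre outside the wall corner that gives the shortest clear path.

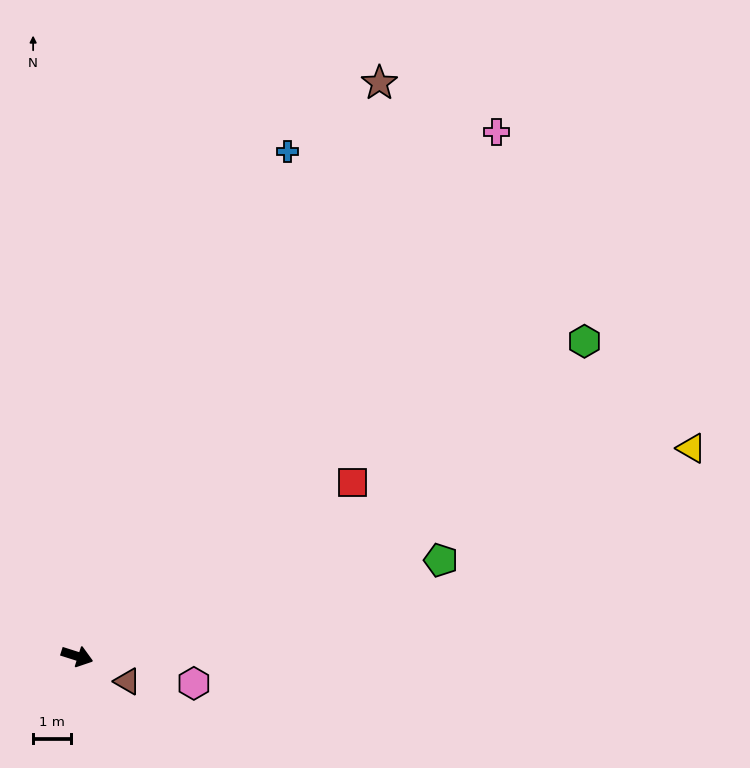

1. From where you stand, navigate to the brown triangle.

turn right 9°, forward 1.5 m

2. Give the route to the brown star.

turn left 80°, forward 17.3 m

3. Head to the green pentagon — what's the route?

turn left 32°, forward 10.1 m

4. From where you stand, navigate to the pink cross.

turn left 69°, forward 17.9 m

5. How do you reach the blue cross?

turn left 85°, forward 14.6 m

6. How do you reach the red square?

turn left 50°, forward 8.7 m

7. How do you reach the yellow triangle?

turn left 36°, forward 17.3 m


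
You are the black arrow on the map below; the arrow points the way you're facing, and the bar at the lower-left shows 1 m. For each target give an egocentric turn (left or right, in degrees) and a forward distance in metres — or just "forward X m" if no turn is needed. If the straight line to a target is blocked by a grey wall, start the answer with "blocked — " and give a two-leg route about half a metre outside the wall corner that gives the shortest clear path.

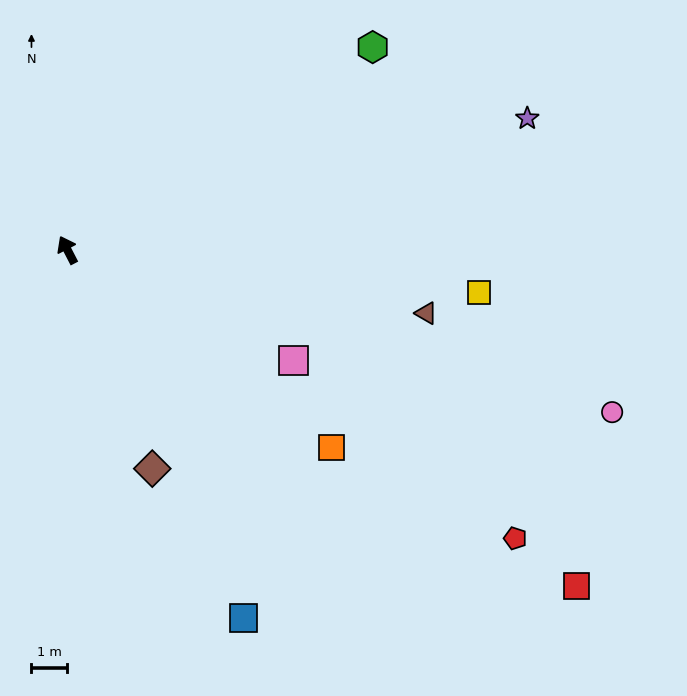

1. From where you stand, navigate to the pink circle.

turn right 134°, forward 16.1 m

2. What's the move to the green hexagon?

turn right 84°, forward 10.4 m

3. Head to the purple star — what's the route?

turn right 101°, forward 13.5 m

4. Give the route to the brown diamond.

turn left 174°, forward 6.6 m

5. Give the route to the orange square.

turn right 154°, forward 9.3 m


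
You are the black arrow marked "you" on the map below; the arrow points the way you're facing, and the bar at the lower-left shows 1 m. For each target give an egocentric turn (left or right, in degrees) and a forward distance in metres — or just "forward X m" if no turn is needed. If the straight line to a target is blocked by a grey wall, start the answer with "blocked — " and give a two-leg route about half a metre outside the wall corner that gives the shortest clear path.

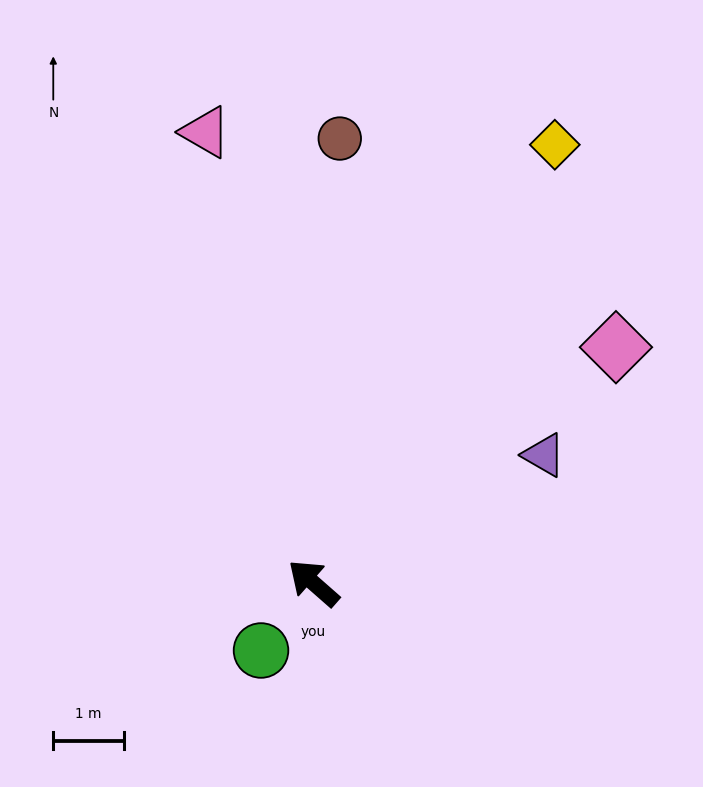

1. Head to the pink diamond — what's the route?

turn right 101°, forward 5.4 m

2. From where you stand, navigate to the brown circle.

turn right 52°, forward 6.3 m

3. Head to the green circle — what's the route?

turn left 93°, forward 1.2 m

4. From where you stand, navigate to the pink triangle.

turn right 35°, forward 6.6 m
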